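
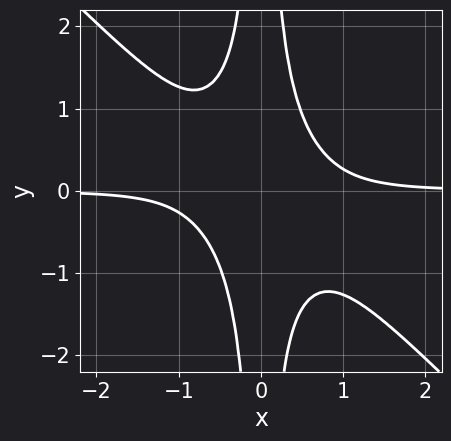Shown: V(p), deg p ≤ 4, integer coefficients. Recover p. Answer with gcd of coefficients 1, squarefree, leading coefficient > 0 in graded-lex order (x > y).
(a) The degree is 4 — no degree-3 curve has this shape.
(b) Observable constraints: the curve avoids every integer y-axis point in the box; no x-intercept at any integer in the box.
(c) Putting this together gives p.

3*x^3*y + 3*x^2*y^2 - 1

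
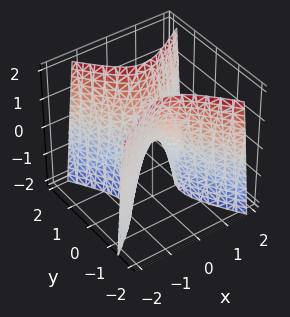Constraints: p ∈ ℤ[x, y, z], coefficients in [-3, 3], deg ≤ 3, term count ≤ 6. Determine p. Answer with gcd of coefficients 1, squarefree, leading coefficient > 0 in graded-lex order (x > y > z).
3*x^2 - 2*x*y - 3*y^2 + z

First, deg p = 2.
Then, against the integer gridlines: one x-axis crossing is at x = 0; it meets the y-axis at y = 0 (among the integer gridlines).
Finally, the integer polynomial consistent with all of this is the stated p.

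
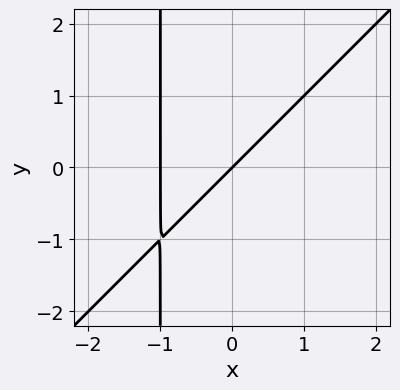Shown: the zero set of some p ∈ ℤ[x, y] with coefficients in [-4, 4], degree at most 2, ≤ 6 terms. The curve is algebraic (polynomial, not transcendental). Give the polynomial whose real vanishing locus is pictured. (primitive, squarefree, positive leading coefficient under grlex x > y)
x^2 - x*y + x - y

First, deg p = 2.
Then, checking where it meets the axes: the x-axis gridline crossings are at x ∈ {-1, 0}; it crosses the y-axis at the gridline y = 0.
Finally, solving for integer coefficients yields p as stated.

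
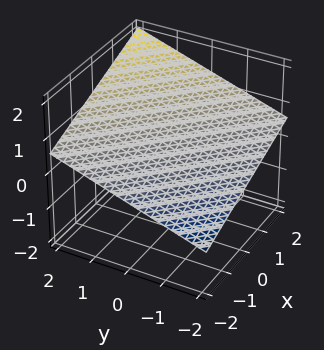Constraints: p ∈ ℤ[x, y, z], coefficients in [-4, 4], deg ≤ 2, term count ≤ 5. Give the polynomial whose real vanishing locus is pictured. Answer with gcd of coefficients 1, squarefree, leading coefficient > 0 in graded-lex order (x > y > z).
1. deg p = 1. Every cross-section is a straight line — this is a plane.
2. From the visible intercepts: it meets the x-axis at x = -2 (among the integer gridlines); one y-axis crossing is at y = -2.
3. Assembling these constraints gives the stated polynomial.

x + y - 3*z + 2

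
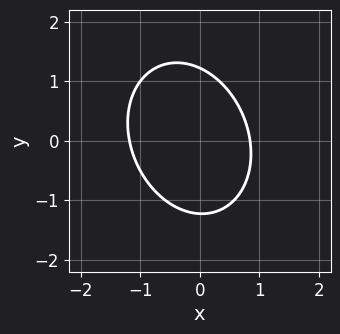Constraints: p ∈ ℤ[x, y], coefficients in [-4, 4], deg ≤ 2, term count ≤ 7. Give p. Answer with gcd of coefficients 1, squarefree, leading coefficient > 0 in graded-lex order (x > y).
3*x^2 + x*y + 2*y^2 + x - 3

deg p = 2. The shape is more complex than any degree-1 curve.
Putting this together gives p.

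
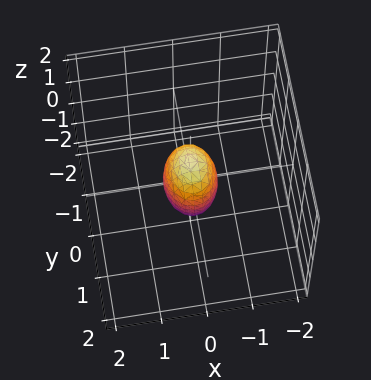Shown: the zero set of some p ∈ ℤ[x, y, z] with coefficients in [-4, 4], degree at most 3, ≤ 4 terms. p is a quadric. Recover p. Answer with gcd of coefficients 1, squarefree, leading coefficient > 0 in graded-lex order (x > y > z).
3*x^2 + 2*y^2 + z^2 - 1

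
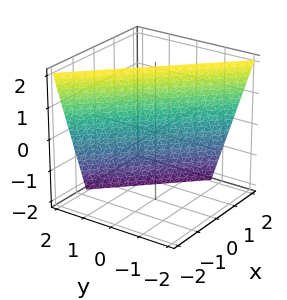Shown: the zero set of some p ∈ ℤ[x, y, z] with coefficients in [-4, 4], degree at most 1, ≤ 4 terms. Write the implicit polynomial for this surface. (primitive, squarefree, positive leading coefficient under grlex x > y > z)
3*x + 3*y + z - 2

First, degree: the surface is flat (a plane), so deg p = 1.
Next, from the visible intercepts: it crosses the z-axis at the gridline z = 2.
Finally, together with the visible shape, these determine p as stated.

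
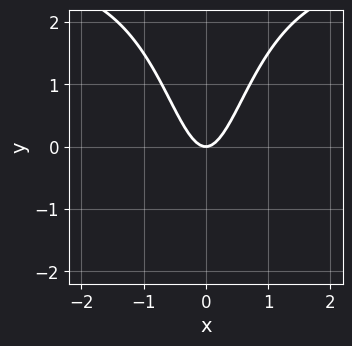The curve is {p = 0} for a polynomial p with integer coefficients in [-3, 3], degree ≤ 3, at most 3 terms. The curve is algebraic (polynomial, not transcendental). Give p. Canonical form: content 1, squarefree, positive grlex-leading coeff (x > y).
x^2*y - 3*x^2 + y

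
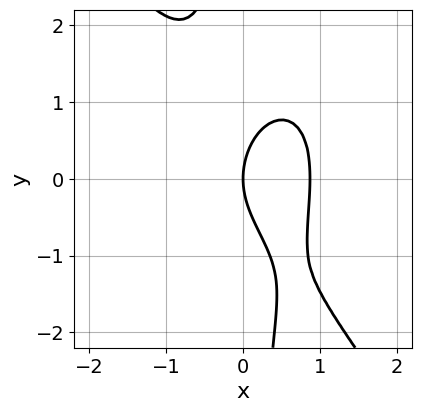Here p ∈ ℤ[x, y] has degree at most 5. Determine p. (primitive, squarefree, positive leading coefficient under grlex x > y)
3*x^4 + x*y^3 + y^2 - 2*x

First, degree: no degree-3 curve has this shape, so deg p = 4.
Next, checking where it meets the axes: it crosses the x-axis at the gridline x = 0; one y-axis crossing is at y = 0.
Finally, fitting integer coefficients to these (and the overall shape) gives p.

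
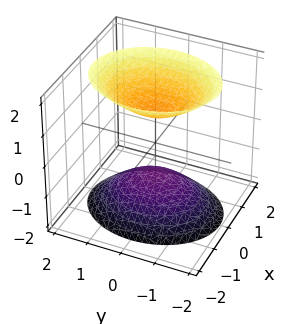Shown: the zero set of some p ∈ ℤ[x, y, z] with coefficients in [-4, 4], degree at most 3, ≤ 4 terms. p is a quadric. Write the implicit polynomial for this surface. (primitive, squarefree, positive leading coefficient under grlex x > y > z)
First, I count 2 distinct pieces. They look like related sheets of one shape, so recover p as a whole.
Then, deg p = 2. Two separate bowl-shaped sheets opening away from each other; a quadric.
Next, symmetries: mirror symmetry x ↦ −x ⇒ only even powers of x; mirror symmetry y ↦ −y ⇒ only even powers of y; the z ↦ −z reflection is a symmetry, so z appears only in even powers.
Then, checking where it meets the axes: the surface avoids every integer y-axis point in the box; the z-axis gridline crossings are at z ∈ {-1, 1}; it misses every integer gridline on the x-axis.
Finally, these observations pin down the coefficients.

3*x^2 + 2*y^2 - 2*z^2 + 2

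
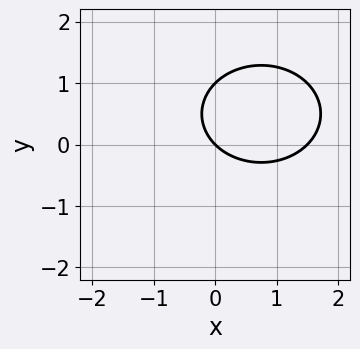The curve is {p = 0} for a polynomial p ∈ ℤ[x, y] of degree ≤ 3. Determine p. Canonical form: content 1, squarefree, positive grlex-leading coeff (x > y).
2*x^2 + 3*y^2 - 3*x - 3*y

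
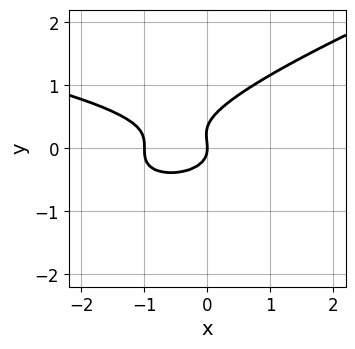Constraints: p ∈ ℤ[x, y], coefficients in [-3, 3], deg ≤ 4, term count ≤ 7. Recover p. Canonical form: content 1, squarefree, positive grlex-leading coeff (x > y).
First, deg p = 3. The shape is more complex than any degree-2 curve.
Next, checking where it meets the axes: among the integer gridlines, it crosses the x-axis at x ∈ {-1, 0}; one y-axis crossing is at y = 0.
Finally, putting this together gives p.

x*y^2 - 3*y^3 + x^2 + y^2 + x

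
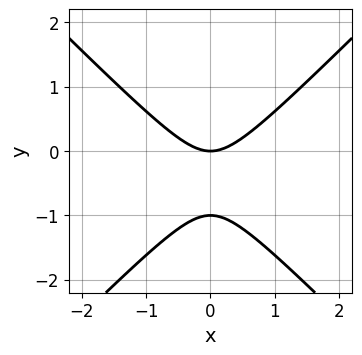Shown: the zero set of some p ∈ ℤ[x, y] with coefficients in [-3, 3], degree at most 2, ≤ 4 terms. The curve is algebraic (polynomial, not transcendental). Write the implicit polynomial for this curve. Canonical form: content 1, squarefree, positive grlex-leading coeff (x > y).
x^2 - y^2 - y

1. The degree is 2 — the shape is more complex than any degree-1 curve.
2. Symmetries: mirror symmetry x ↦ −x ⇒ only even powers of x.
3. From the axis intercepts and sections: the y-axis gridline crossings are at y ∈ {-1, 0}; one x-axis crossing is at x = 0.
4. Putting this together gives p.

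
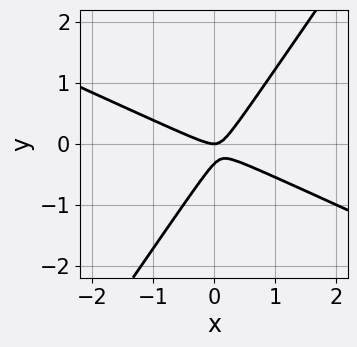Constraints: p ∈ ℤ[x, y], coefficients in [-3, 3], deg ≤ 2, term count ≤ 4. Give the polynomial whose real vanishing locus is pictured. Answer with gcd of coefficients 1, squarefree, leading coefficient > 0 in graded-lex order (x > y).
2*x^2 + 3*x*y - 3*y^2 - y

(a) deg p = 2. The shape is more complex than any degree-1 curve.
(b) Reading off the gridlines: one x-axis crossing is at x = 0; it crosses the y-axis at the gridline y = 0.
(c) Solving for integer coefficients yields p as stated.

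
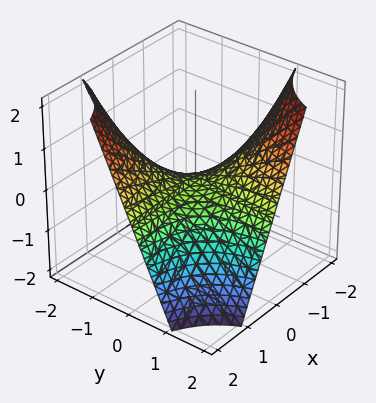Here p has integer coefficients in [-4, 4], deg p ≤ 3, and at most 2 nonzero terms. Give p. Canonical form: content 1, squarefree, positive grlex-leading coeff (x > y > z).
x*y + z

1. The degree is 2 — a hyperbolic paraboloid; a quadric.
2. Against the integer gridlines: every point of the x-axis in the box is on the surface; it crosses the z-axis at the gridline z = 0.
3. These observations pin down the coefficients.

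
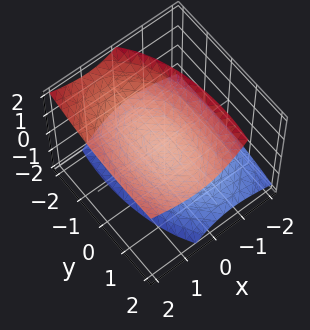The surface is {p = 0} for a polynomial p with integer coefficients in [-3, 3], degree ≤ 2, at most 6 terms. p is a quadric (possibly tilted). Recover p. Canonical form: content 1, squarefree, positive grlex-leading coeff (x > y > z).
The picture has 2 separate pieces. They look like related sheets of one shape, so recover p as a whole.
Degree: the shape is more complex than any degree-1 surface, so deg p = 2.
From the axis intercepts and sections: the surface avoids every integer x-axis point in the box; the surface avoids every integer y-axis point in the box.
Fitting integer coefficients to these (and the overall shape) gives p.

3*x^2 - 3*x*z + y^2 - y*z - 3*z^2 + 2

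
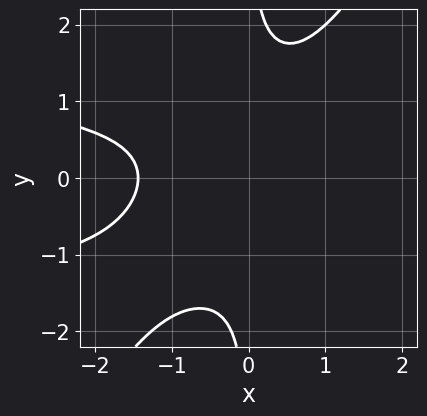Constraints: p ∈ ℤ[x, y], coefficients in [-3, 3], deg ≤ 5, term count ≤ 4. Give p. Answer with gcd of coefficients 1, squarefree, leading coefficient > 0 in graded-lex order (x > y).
3*x^2*y^2 - 2*x*y^3 + x^3 + 3

First, deg p = 4.
Next, reading off the gridlines: it misses every integer gridline on the y-axis.
Finally, matching integer coefficients to the picture gives p.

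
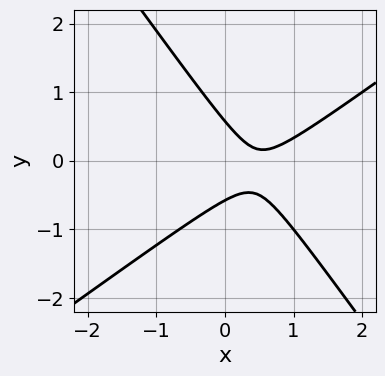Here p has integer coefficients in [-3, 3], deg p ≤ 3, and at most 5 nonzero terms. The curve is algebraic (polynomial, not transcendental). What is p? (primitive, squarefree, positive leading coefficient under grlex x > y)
(a) Degree: no degree-1 curve has this shape, so deg p = 2.
(b) Checking where it meets the axes: the curve avoids every integer x-axis point in the box.
(c) Together with the visible shape, these determine p as stated.

3*x^2 - 2*x*y - 3*y^2 - 3*x + 1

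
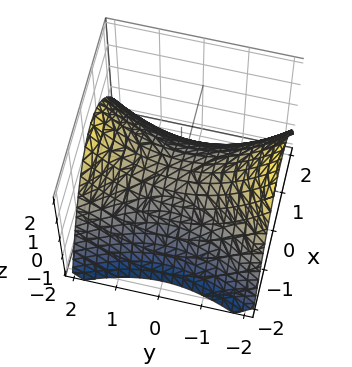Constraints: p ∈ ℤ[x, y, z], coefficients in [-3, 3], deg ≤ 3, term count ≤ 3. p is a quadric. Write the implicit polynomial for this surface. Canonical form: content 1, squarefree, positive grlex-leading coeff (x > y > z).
1. Degree: a hyperbolic paraboloid; a quadric, so deg p = 2.
2. Symmetries: mirror symmetry x ↦ −x ⇒ only even powers of x; the y ↦ −y reflection is a symmetry, so y appears only in even powers.
3. Observable constraints: it meets the x-axis at x = 0 (among the integer gridlines); one z-axis crossing is at z = 0.
4. Together with the visible shape, these determine p as stated.

2*x^2 - y^2 + 3*z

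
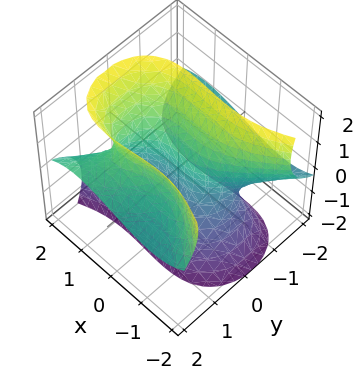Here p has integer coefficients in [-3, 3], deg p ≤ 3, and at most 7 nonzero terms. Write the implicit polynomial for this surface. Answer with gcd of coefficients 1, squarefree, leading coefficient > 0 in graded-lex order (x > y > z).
x^3 - x*y^2 + 3*y^2*z - z^3 - 2*y

deg p = 3.
Reading off the gridlines: it crosses the y-axis at the gridline y = 0; it crosses the x-axis at the gridline x = 0.
Fitting integer coefficients to these (and the overall shape) gives p.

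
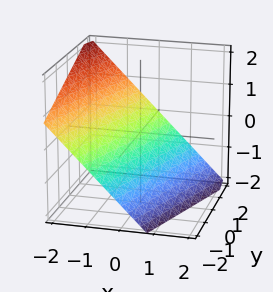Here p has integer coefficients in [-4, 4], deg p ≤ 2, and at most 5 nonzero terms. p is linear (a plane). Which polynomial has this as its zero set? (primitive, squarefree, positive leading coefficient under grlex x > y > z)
3*x - y + 3*z + 2

First, degree: every cross-section is a straight line — this is a plane, so deg p = 1.
Then, checking where it meets the axes: it meets the y-axis at y = 2 (among the integer gridlines).
Finally, assembling these constraints gives the stated polynomial.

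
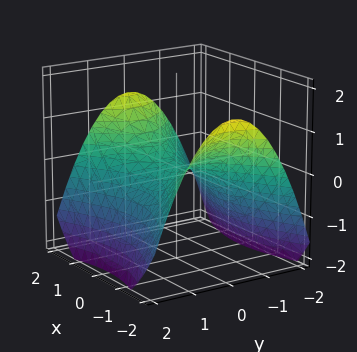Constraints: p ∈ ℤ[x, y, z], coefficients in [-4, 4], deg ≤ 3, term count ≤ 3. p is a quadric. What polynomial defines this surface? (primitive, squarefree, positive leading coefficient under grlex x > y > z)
x^2 - 2*y^2 - 3*z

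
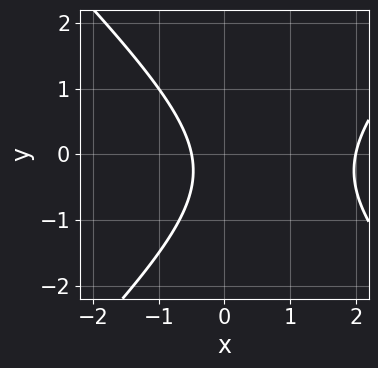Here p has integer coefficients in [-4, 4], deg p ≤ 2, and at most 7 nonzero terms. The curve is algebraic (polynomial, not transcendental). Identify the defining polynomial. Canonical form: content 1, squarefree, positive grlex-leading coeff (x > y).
(a) Degree: no degree-1 curve has this shape, so deg p = 2.
(b) Reading off the gridlines: no y-intercept at any integer in the box; it meets the x-axis at x = 2 (among the integer gridlines).
(c) These observations pin down the coefficients.

2*x^2 - 2*y^2 - 3*x - y - 2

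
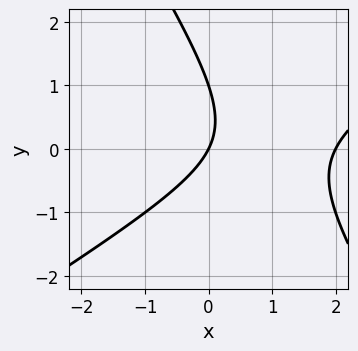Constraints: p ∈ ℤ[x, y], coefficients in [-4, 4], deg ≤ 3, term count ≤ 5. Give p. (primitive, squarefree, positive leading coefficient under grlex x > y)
x^2 - x*y - y^2 - 2*x + y

First, deg p = 2.
Next, from the visible intercepts: the y-axis gridline crossings are at y ∈ {0, 1}; among the integer gridlines, it crosses the x-axis at x ∈ {0, 2}.
Finally, the integer polynomial consistent with all of this is the stated p.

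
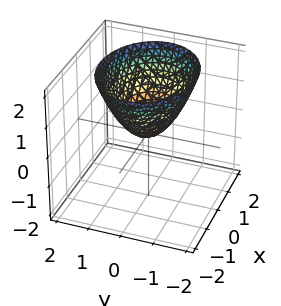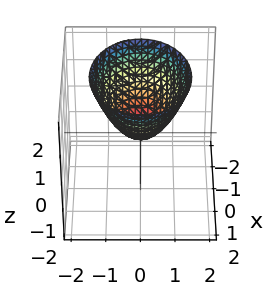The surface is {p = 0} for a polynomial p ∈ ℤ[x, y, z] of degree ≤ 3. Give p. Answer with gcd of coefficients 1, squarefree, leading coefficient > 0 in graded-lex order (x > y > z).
2*x^2 + 3*y^2 - 3*z

First, degree: a single bowl opening along one axis; a quadric, so deg p = 2.
Next, symmetries: it's symmetric under y → −y, forcing even powers of y; it's symmetric under x → −x, forcing even powers of x.
Then, from the visible intercepts: it meets the x-axis at x = 0 (among the integer gridlines); it crosses the y-axis at the gridline y = 0; one z-axis crossing is at z = 0.
Finally, together with the visible shape, these determine p as stated.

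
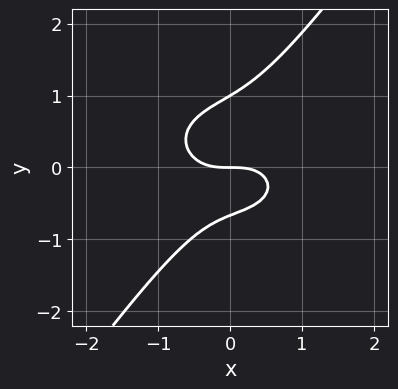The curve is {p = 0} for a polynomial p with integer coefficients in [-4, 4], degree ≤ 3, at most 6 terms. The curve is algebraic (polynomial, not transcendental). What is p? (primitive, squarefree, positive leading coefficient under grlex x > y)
deg p = 3. No degree-2 curve has this shape.
From the axis intercepts and sections: the y-axis gridline crossings are at y ∈ {0, 1}; one x-axis crossing is at x = 0.
Solving for integer coefficients yields p as stated.

2*x^3 + 3*x*y^2 - 3*y^3 + y^2 + 2*y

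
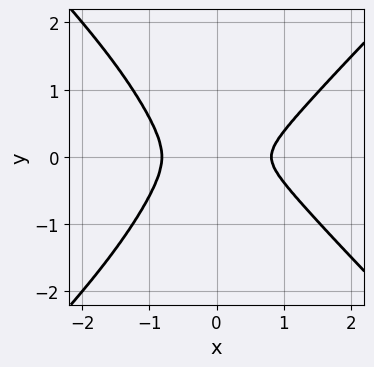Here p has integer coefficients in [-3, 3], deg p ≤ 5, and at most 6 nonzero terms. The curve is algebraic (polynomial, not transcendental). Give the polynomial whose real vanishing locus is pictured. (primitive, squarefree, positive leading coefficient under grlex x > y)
(a) The degree is 4 — a generic line meets the curve in up to 4 points.
(b) Symmetries: it's symmetric under y → −y, forcing even powers of y.
(c) The integer polynomial consistent with all of this is the stated p.

3*x^4 - 3*x^2*y^2 - 2*x*y^2 - 2*x^2 - 2*y^2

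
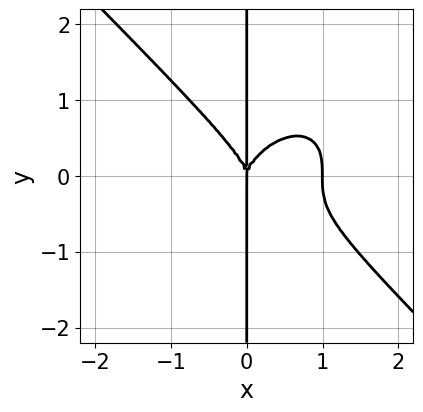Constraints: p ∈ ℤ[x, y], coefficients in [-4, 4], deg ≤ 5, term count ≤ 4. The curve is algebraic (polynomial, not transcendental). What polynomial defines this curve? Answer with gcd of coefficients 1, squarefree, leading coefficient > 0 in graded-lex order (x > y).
First, deg p = 4. No degree-3 curve has this shape.
Then, observable constraints: every point of the y-axis in the box is on the curve; among the integer gridlines, it crosses the x-axis at x ∈ {0, 1}.
Finally, assembling these constraints gives the stated polynomial.

x^4 + x*y^3 - x^3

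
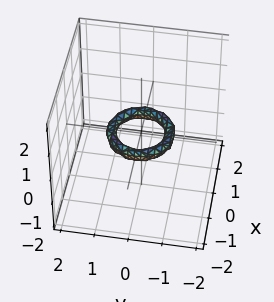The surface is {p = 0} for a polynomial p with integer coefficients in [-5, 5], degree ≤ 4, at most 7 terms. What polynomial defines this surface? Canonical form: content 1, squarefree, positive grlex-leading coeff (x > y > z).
2*x^4 + 4*x^2*y^2 + 2*y^4 - 3*x^2 - 3*y^2 + 3*z^2 + 1

First, deg p = 4. No degree-3 surface has this shape.
Next, symmetries: the surface is invariant under rotation about z: p = q(x² + y², z).
Then, from the axis intercepts and sections: among the integer gridlines, it crosses the y-axis at y ∈ {-1, 1}; it misses every integer gridline on the z-axis.
Finally, fitting integer coefficients to these (and the overall shape) gives p. Check: (-1, 0, 0) on the x-axis lies on the surface, and p(-1, 0, 0) = 0. ✓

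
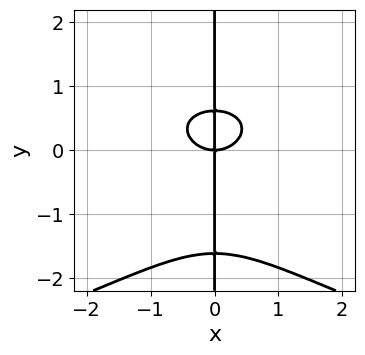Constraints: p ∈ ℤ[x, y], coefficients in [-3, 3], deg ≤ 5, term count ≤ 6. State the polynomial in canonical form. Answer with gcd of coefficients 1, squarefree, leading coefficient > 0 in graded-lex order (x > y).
x*y^3 + x^3 + x*y^2 - x*y

First, the degree is 4 — a generic line meets the curve in up to 4 points.
Next, observable constraints: it crosses the x-axis at the gridline x = 0; the visible y-axis segment lies entirely on the curve.
Finally, matching integer coefficients to the picture gives p.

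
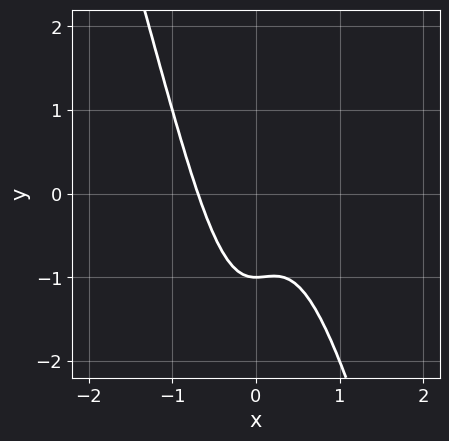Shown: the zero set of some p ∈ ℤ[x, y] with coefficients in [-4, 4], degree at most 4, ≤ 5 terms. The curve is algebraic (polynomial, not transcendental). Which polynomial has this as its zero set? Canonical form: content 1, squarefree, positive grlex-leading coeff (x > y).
3*x^3 + x^2*y + y + 1

First, degree: a generic line meets the curve in up to 3 points, so deg p = 3.
Then, from the visible intercepts: it crosses the y-axis at the gridline y = -1.
Finally, solving for integer coefficients yields p as stated.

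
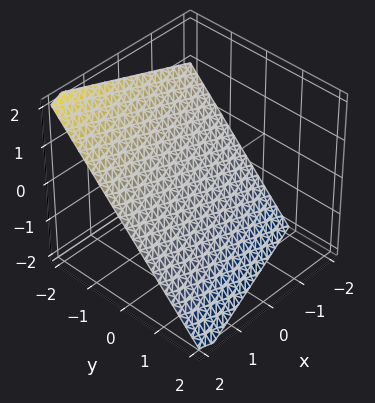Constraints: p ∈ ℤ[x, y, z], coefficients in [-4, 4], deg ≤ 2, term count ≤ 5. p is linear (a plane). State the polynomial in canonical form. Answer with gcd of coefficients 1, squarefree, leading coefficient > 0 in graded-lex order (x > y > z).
x - 3*y - 3*z - 2

The degree is 1 — every cross-section is a straight line — this is a plane.
Against the integer gridlines: one x-axis crossing is at x = 2.
Putting this together gives p.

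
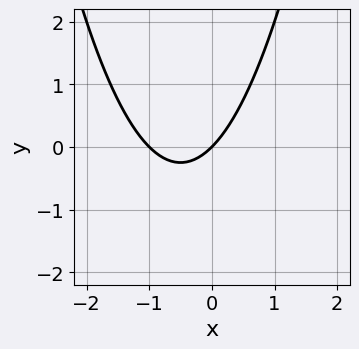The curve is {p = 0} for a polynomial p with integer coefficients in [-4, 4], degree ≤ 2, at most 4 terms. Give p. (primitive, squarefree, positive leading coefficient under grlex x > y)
First, degree: no degree-1 curve has this shape, so deg p = 2.
Then, against the integer gridlines: the x-axis gridline crossings are at x ∈ {-1, 0}; it crosses the y-axis at the gridline y = 0.
Finally, these observations pin down the coefficients.

x^2 + x - y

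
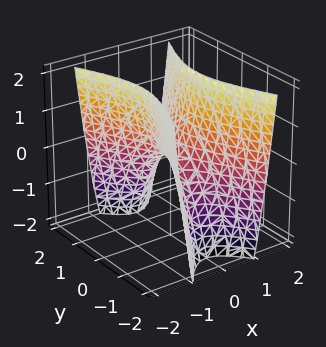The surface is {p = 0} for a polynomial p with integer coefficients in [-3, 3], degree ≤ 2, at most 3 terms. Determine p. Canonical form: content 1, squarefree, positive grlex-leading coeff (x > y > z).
The degree is 2 — a saddle surface; a quadric.
Symmetries: mirror symmetry y ↦ −y ⇒ only even powers of y; the x ↦ −x reflection is a symmetry, so x appears only in even powers.
Checking where it meets the axes: it meets the y-axis at y = 0 (among the integer gridlines); it crosses the x-axis at the gridline x = 0.
Matching integer coefficients to the picture gives p.

3*x^2 - y^2 - z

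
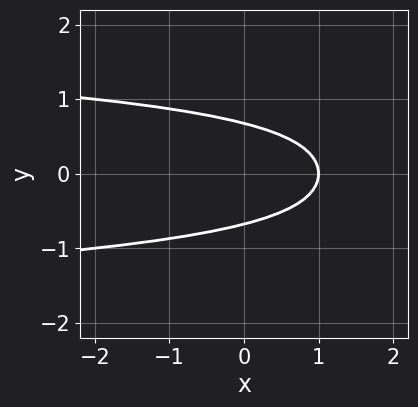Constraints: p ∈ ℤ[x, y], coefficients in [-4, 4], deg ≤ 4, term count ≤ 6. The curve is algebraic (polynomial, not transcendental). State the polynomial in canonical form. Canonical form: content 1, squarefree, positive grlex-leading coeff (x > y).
3*y^4 + 3*y^2 + 2*x - 2

1. The degree is 4 — the shape is more complex than any degree-3 curve.
2. Symmetries: mirror symmetry y ↦ −y ⇒ only even powers of y.
3. From the visible intercepts: it meets the x-axis at x = 1 (among the integer gridlines).
4. The integer polynomial consistent with all of this is the stated p.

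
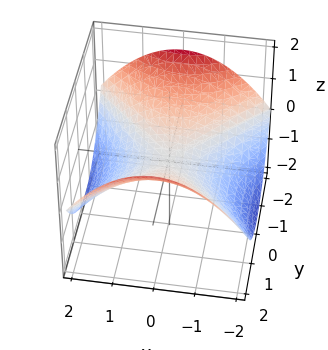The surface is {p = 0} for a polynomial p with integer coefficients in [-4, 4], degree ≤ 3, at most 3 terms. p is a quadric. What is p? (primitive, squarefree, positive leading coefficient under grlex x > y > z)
x^2 - y^2 + 3*z

(a) deg p = 2.
(b) Symmetries: it's symmetric under x → −x, forcing even powers of x; it's symmetric under y → −y, forcing even powers of y.
(c) Reading off the gridlines: it crosses the y-axis at the gridline y = 0; it crosses the z-axis at the gridline z = 0; one x-axis crossing is at x = 0.
(d) Together with the visible shape, these determine p as stated.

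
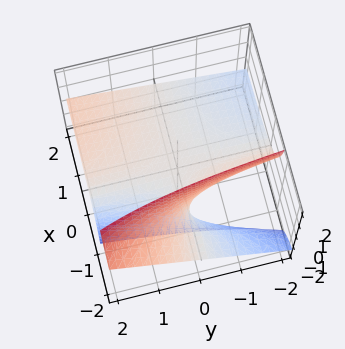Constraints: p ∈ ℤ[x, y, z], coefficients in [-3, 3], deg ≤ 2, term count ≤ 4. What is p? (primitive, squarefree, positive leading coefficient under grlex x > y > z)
x*y - 3*x*z - 3*z

First, degree: a generic line meets the surface in up to 2 points, so deg p = 2.
Next, from the visible intercepts: every point of the y-axis in the box is on the surface; every point of the x-axis in the box is on the surface.
Finally, the integer polynomial consistent with all of this is the stated p.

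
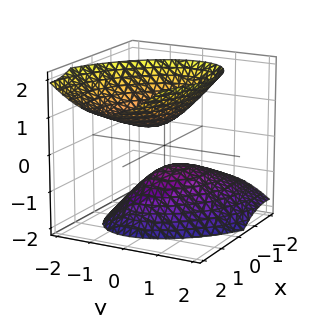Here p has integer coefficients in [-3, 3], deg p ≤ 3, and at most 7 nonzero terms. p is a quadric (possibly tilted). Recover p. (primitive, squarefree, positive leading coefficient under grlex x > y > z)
First, there are 2 components. They look like related sheets of one shape, so recover p as a whole.
Then, degree: no degree-1 surface has this shape, so deg p = 2.
Then, observable constraints: no y-intercept at any integer in the box; the surface avoids every integer x-axis point in the box.
Finally, the integer polynomial consistent with all of this is the stated p.

2*x^2 + 2*x*y - 2*x*z + 3*y^2 - 2*z^2 + 1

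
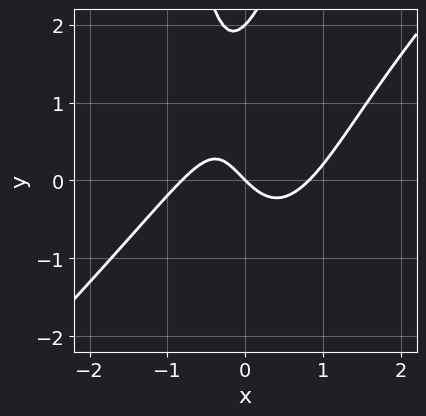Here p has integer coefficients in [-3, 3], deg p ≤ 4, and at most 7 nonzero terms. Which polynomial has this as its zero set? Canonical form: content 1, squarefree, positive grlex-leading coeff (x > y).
First, deg p = 3. No degree-2 curve has this shape.
Then, against the integer gridlines: it crosses the x-axis at the gridline x = 0; the y-axis gridline crossings are at y ∈ {0, 2}.
Finally, together with the visible shape, these determine p as stated.

3*x^3 - 3*x^2*y + y^2 - 2*x - 2*y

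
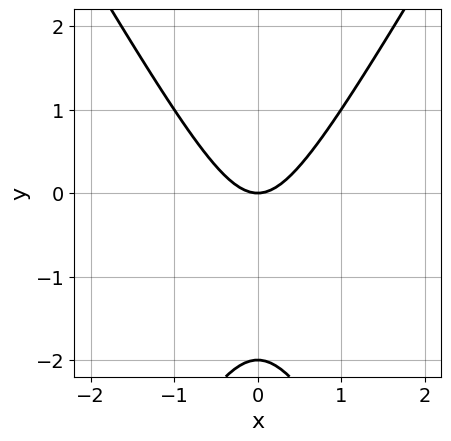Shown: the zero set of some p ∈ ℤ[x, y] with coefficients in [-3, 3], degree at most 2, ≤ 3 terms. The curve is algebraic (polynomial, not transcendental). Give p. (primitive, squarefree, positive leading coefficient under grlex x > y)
3*x^2 - y^2 - 2*y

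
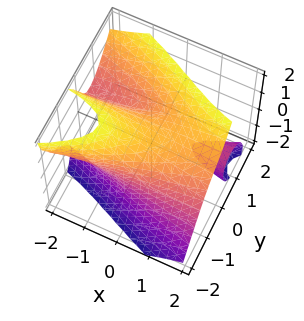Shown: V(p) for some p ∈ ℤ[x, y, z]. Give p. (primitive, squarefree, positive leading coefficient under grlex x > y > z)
First, there are 2 components. They look like related sheets of one shape, so recover p as a whole.
Next, degree: no degree-2 surface has this shape, so deg p = 3.
Next, observable constraints: the surface avoids every integer x-axis point in the box.
Finally, these observations pin down the coefficients.

3*x*y*z + 3*y^3 - z^3 - 3*y + 2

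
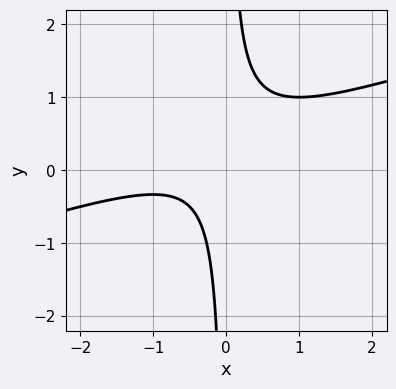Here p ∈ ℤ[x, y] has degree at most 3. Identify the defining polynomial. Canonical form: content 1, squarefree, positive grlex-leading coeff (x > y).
x^2 - 3*x*y + x + 1

1. deg p = 2. A generic line meets the curve in up to 2 points.
2. Reading off the gridlines: no x-intercept at any integer in the box; the curve avoids every integer y-axis point in the box.
3. These observations pin down the coefficients.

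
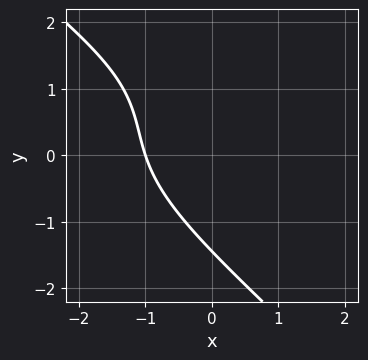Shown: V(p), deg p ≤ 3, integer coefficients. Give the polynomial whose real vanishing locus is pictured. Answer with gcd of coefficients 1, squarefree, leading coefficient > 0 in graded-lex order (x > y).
x*y^2 + y^3 - x*y + 3*x + 3

The degree is 3 — the shape is more complex than any degree-2 curve.
From the axis intercepts and sections: it crosses the x-axis at the gridline x = -1.
These observations pin down the coefficients.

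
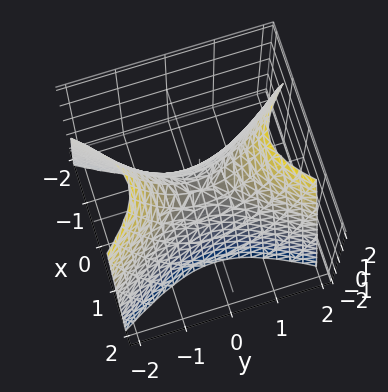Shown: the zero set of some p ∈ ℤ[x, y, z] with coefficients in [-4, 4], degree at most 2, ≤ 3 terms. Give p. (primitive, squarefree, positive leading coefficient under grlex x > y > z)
2*x^2 - y^2 + z

(a) The degree is 2 — a hyperbolic paraboloid; a quadric.
(b) Symmetries: the x ↦ −x reflection is a symmetry, so x appears only in even powers; mirror symmetry y ↦ −y ⇒ only even powers of y.
(c) From the axis intercepts and sections: it crosses the x-axis at the gridline x = 0; it meets the z-axis at z = 0 (among the integer gridlines); it crosses the y-axis at the gridline y = 0.
(d) Solving for integer coefficients yields p as stated.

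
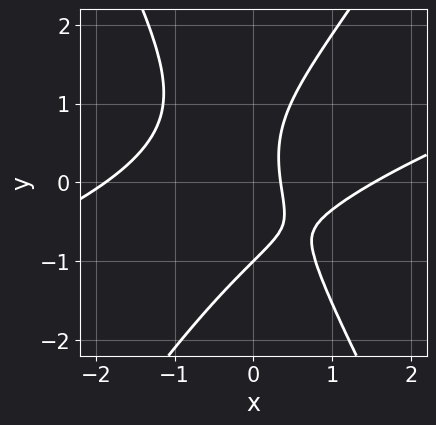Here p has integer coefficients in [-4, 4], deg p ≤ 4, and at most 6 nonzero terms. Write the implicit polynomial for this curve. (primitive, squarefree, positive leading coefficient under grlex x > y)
First, deg p = 3. The shape is more complex than any degree-2 curve.
Then, reading off the gridlines: it meets the y-axis at y = -1 (among the integer gridlines).
Finally, matching integer coefficients to the picture gives p.

x^3 - 3*x^2*y + y^3 - 3*x + 1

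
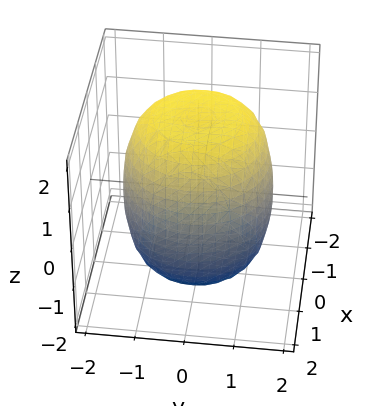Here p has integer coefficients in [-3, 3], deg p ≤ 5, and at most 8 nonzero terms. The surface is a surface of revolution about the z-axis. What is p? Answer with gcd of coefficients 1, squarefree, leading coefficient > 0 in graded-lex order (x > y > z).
(a) deg p = 4. No degree-3 surface has this shape.
(b) By symmetry, every cross-section ⟂ z is a circle, so x, y appear only via x² + y².
(c) Checking where it meets the axes: a circular section at z = 0 has radius between 1 and 2.
(d) The integer polynomial consistent with all of this is the stated p.

x^4 + 2*x^2*y^2 + y^4 - x^2 - y^2 + z^2 - 3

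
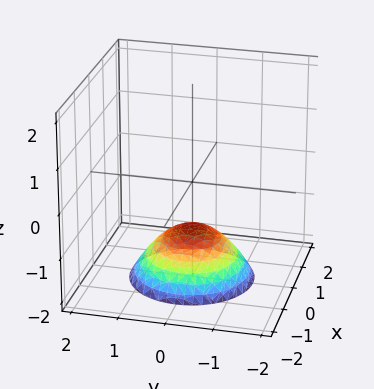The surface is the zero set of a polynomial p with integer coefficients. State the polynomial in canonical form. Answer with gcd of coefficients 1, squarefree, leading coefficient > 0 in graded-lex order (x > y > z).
1. The degree is 2 — no degree-1 surface has this shape.
2. By symmetry, the z-axis is an axis of rotation, so x and y enter only as x² + y².
3. Against the integer gridlines: it misses every integer gridline on the y-axis; a circular section at z = -2 has radius between 1 and 2; it meets the z-axis at z = -1 (among the integer gridlines); the surface avoids every integer x-axis point in the box.
4. Matching integer coefficients to the picture gives p.

2*x^2 + 2*y^2 + 3*z + 3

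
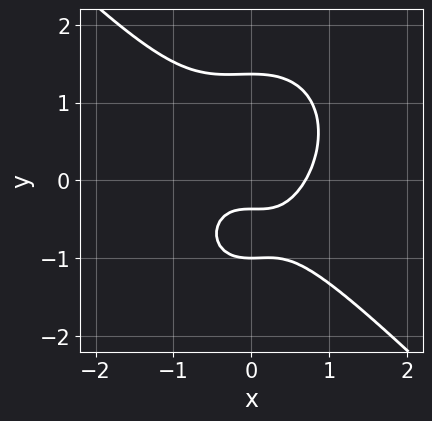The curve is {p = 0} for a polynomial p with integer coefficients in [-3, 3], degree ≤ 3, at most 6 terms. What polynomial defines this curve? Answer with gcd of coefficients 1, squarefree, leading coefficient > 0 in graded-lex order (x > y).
3*x^3 + x^2*y + 2*y^3 - 3*y - 1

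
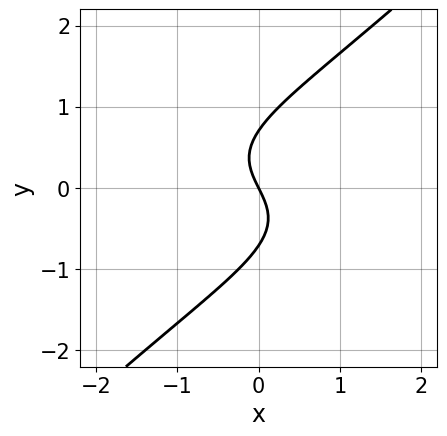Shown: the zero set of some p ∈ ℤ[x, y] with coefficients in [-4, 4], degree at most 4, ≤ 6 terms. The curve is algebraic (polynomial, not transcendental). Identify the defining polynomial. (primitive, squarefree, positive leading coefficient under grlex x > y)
2*x*y^2 - 2*y^3 + 2*x + y

1. The degree is 3 — no degree-2 curve has this shape.
2. From the visible intercepts: it crosses the x-axis at the gridline x = 0; one y-axis crossing is at y = 0.
3. Solving for integer coefficients yields p as stated.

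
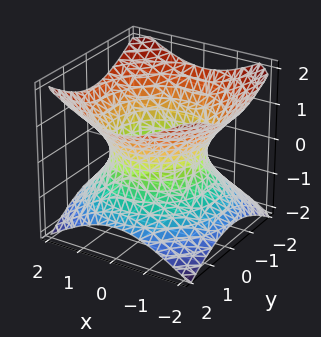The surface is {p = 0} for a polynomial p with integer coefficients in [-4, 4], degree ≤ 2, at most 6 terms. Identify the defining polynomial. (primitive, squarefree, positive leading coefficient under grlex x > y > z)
2*x^2 + 2*y^2 - 3*z^2 - 3

1. Degree: an hourglass — one-sheet hyperboloid; a quadric, so deg p = 2.
2. Symmetries: the z ↦ −z reflection is a symmetry, so z appears only in even powers; the surface is invariant under rotation about z: p = q(x² + y², z).
3. Against the integer gridlines: it misses every integer gridline on the z-axis; a circular section at z = -1 has radius between 1 and 2.
4. Fitting integer coefficients to these (and the overall shape) gives p.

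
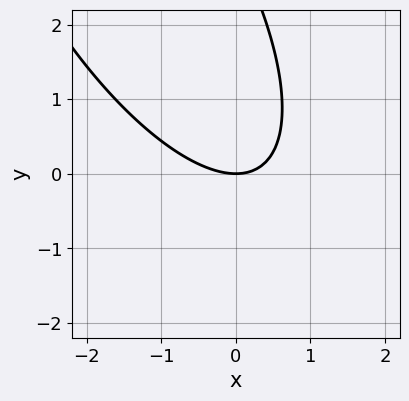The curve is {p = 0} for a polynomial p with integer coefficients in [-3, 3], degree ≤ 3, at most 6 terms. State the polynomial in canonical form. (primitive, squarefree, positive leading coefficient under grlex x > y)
(a) Degree: no degree-1 curve has this shape, so deg p = 2.
(b) From the visible intercepts: it crosses the y-axis at the gridline y = 0; it meets the x-axis at x = 0 (among the integer gridlines).
(c) Solving for integer coefficients yields p as stated.

2*x^2 + 2*x*y + y^2 - 3*y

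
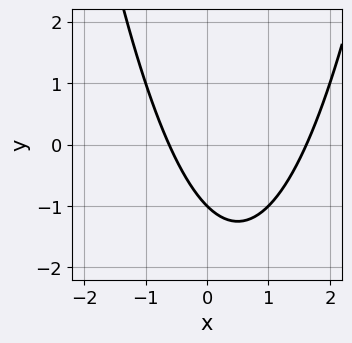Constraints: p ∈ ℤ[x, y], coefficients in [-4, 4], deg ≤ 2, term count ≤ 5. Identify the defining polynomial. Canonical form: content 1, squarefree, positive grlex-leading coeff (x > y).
x^2 - x - y - 1

First, deg p = 2. The shape is more complex than any degree-1 curve.
Then, against the integer gridlines: one y-axis crossing is at y = -1.
Finally, solving for integer coefficients yields p as stated.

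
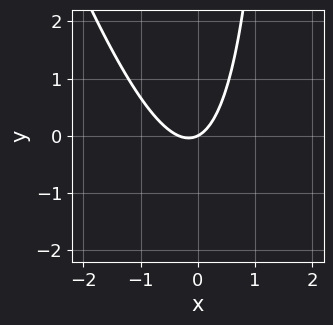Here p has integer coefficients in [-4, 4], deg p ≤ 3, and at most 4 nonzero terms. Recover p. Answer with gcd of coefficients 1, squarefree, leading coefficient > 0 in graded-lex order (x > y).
3*x^2 + x*y + x - 2*y

deg p = 2.
Reading off the gridlines: one x-axis crossing is at x = 0; it meets the y-axis at y = 0 (among the integer gridlines).
The integer polynomial consistent with all of this is the stated p.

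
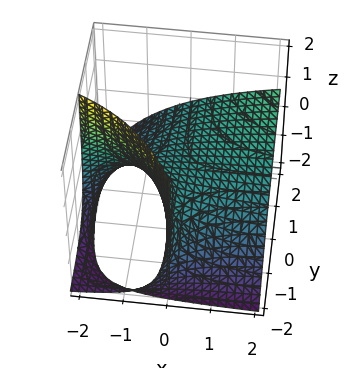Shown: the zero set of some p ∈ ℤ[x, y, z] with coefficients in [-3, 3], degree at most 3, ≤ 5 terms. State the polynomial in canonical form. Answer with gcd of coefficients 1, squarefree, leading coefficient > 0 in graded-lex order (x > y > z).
x*y - x*z - y*z - 2*z

(a) The degree is 2 — no degree-1 surface has this shape.
(b) Observable constraints: it meets the z-axis at z = 0 (among the integer gridlines); every point of the y-axis in the box is on the surface; every point of the x-axis in the box is on the surface.
(c) These observations pin down the coefficients.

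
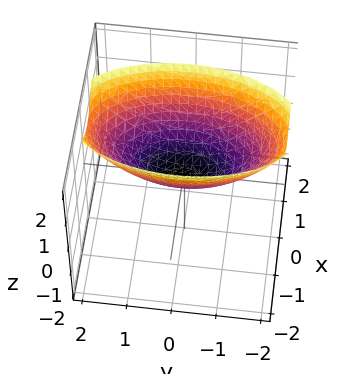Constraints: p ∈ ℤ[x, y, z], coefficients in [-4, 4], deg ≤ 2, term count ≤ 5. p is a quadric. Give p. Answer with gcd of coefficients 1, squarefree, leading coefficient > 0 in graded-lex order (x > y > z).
3*x^2 + y^2 - 3*z

(a) The degree is 2 — a paraboloid; a quadric.
(b) Symmetries: the x ↦ −x reflection is a symmetry, so x appears only in even powers; mirror symmetry y ↦ −y ⇒ only even powers of y.
(c) Observable constraints: it meets the z-axis at z = 0 (among the integer gridlines); it meets the y-axis at y = 0 (among the integer gridlines).
(d) These observations pin down the coefficients.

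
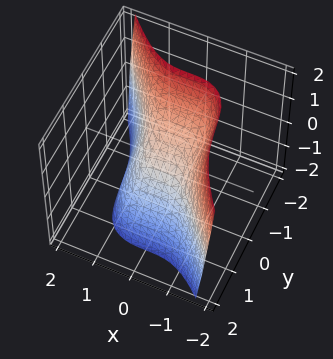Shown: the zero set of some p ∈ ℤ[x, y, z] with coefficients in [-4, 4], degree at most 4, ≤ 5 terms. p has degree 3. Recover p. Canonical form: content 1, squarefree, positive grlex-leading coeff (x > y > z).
3*x^3 + 2*y^3 + 2*y + 3*z - 1

1. The degree is 3 — the shape is more complex than any degree-2 surface.
2. The integer polynomial consistent with all of this is the stated p.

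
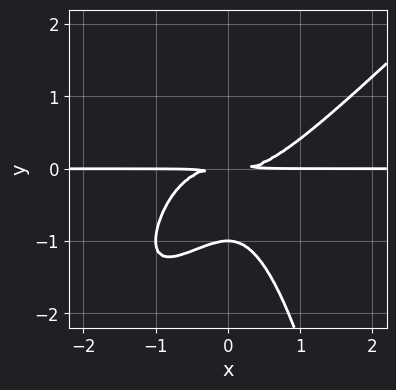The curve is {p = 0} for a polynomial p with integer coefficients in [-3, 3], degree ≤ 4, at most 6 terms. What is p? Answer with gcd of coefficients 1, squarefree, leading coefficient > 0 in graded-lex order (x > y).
x^3*y - x^2*y^2 - y^3 - y^2

(a) Degree: the shape is more complex than any degree-3 curve, so deg p = 4.
(b) Checking where it meets the axes: the visible x-axis segment lies entirely on the curve; it crosses the y-axis at the gridline y = -1.
(c) Putting this together gives p.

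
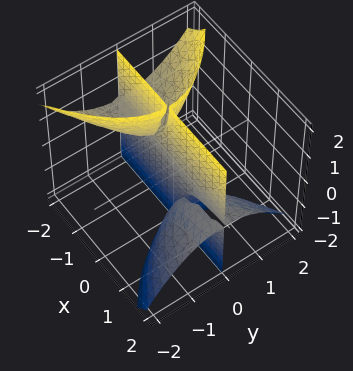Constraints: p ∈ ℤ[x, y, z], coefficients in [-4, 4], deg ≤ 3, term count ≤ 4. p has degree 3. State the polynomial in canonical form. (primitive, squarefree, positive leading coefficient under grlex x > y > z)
3*x*y*z + 2*y^3 + y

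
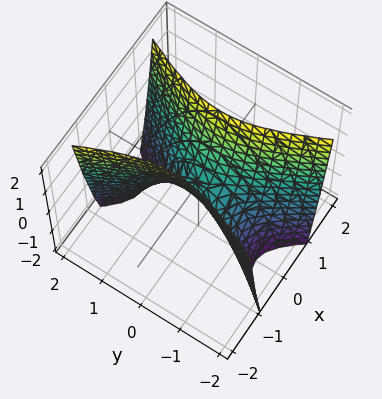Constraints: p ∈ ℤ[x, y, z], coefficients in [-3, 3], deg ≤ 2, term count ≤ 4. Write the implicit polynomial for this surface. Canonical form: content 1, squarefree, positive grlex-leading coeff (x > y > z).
First, degree: a hyperbolic paraboloid; a quadric, so deg p = 2.
Then, symmetries: it's symmetric under y → −y, forcing even powers of y; mirror symmetry x ↦ −x ⇒ only even powers of x.
Next, against the integer gridlines: it meets the x-axis at x = 0 (among the integer gridlines); it meets the y-axis at y = 0 (among the integer gridlines); one z-axis crossing is at z = 0.
Finally, the integer polynomial consistent with all of this is the stated p.

3*x^2 - y^2 - z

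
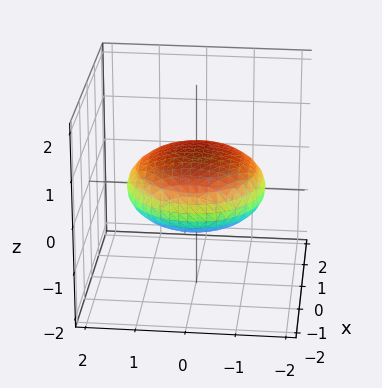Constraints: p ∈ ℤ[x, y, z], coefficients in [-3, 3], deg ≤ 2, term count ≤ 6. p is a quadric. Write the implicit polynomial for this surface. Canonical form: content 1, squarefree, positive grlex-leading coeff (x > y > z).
x^2 + y^2 + 3*z^2 - 2

1. deg p = 2.
2. Symmetries: it's symmetric under z → −z, forcing even powers of z; rotational symmetry about the z-axis ⇒ p depends on x, y only through x² + y².
3. Observable constraints: a circular section at z = 0 has radius between 1 and 2.
4. The integer polynomial consistent with all of this is the stated p.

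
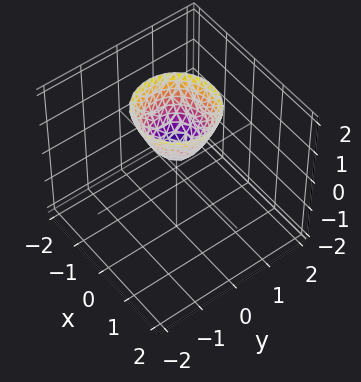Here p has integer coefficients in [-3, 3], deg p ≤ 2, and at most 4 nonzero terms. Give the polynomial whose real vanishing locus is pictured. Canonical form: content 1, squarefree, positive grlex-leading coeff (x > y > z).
1. The degree is 2 — no degree-1 surface has this shape.
2. Symmetry: every cross-section ⟂ z is a circle, so x, y appear only via x² + y².
3. Reading off the gridlines: no y-intercept at any integer in the box; a circular section at z = 2 has radius exactly 1; the surface avoids every integer x-axis point in the box.
4. These observations pin down the coefficients.

3*x^2 + 3*y^2 - 2*z + 1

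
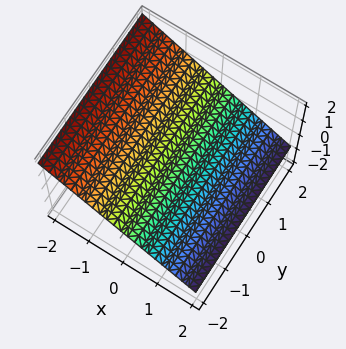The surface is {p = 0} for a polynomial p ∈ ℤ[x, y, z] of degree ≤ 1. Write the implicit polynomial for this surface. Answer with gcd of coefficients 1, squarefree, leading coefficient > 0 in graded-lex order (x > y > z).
Degree: the surface is flat (a plane), so deg p = 1.
Against the integer gridlines: it misses every integer gridline on the y-axis; it crosses the x-axis at the gridline x = 1.
Fitting integer coefficients to these (and the overall shape) gives p.

2*x + 3*z - 2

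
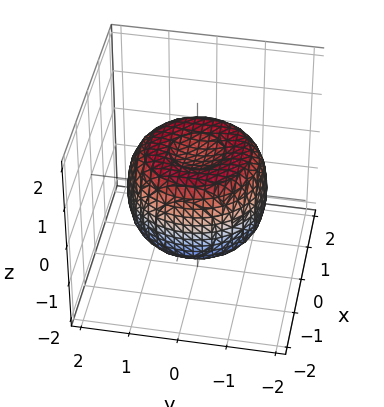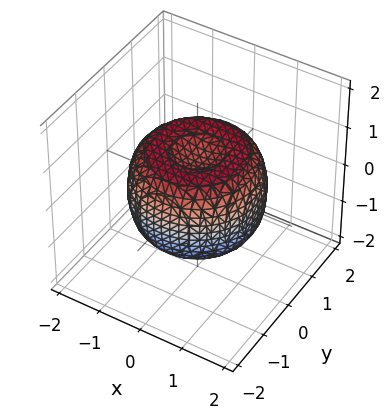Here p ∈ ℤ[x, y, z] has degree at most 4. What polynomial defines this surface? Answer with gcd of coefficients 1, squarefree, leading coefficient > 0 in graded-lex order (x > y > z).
2*x^4 + 4*x^2*y^2 + 2*y^4 - 3*x^2 - 3*y^2 + 3*z^2 - 2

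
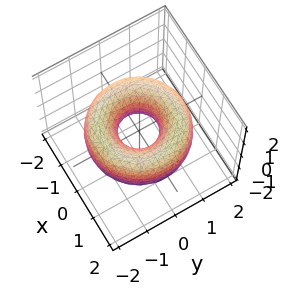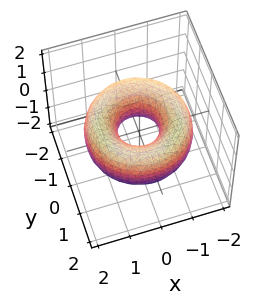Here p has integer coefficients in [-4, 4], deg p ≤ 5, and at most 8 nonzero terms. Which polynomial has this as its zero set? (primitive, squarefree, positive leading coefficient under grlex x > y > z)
x^4 + 2*x^2*y^2 + y^4 - 3*x^2 - 3*y^2 + 2*z^2 + 1

Degree: a generic line meets the surface in up to 4 points, so deg p = 4.
Symmetry: every cross-section ⟂ z is a circle, so x, y appear only via x² + y².
Observable constraints: it misses every integer gridline on the z-axis; a circular section at z = 0 has radius between 0 and 1.
Together with the visible shape, these determine p as stated.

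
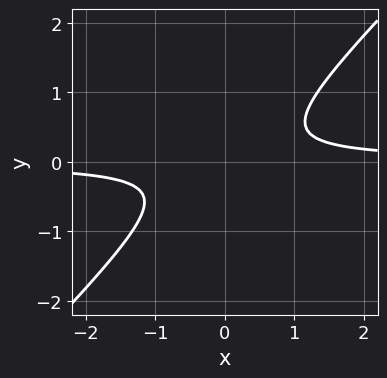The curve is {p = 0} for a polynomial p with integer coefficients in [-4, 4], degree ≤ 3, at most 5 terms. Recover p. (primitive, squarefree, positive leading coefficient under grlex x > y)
3*x*y - 3*y^2 - 1

First, deg p = 2. No degree-1 curve has this shape.
Next, reading off the gridlines: the curve avoids every integer y-axis point in the box; no x-intercept at any integer in the box.
Finally, solving for integer coefficients yields p as stated.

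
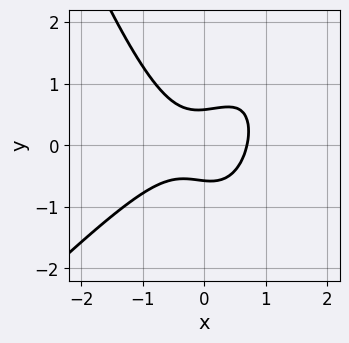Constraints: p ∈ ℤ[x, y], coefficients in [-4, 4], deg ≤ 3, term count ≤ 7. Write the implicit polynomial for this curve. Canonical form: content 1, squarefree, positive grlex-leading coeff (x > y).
3*x^3 - 2*x^2*y - x*y^2 + 3*y^2 - 1

(a) deg p = 3. A generic line meets the curve in up to 3 points.
(b) Matching integer coefficients to the picture gives p.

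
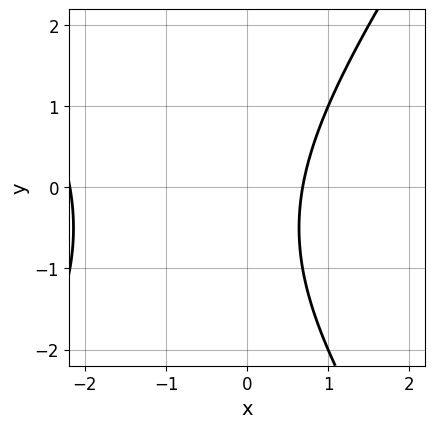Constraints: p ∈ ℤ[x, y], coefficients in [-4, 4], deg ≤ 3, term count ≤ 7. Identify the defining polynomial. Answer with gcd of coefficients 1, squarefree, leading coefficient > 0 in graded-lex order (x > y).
2*x^2 - y^2 + 3*x - y - 3

deg p = 2.
Against the integer gridlines: the curve avoids every integer y-axis point in the box.
Assembling these constraints gives the stated polynomial.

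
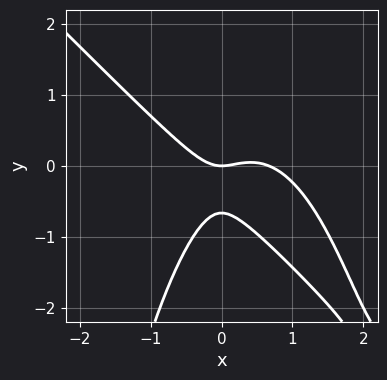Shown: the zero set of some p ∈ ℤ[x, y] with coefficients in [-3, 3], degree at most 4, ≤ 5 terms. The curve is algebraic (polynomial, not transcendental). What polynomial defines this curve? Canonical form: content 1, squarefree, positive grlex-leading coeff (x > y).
3*x^3 + 3*x^2*y - 2*x^2 + 3*y^2 + 2*y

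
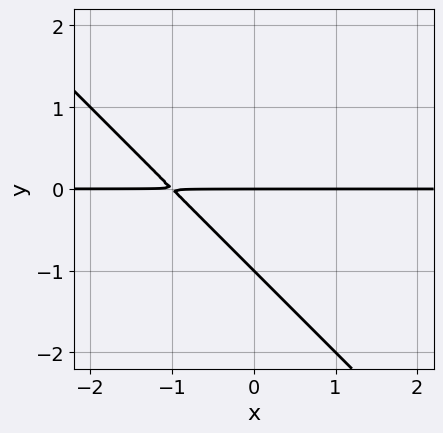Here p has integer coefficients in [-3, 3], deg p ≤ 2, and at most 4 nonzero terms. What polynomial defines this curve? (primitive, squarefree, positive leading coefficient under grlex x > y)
x*y + y^2 + y

1. deg p = 2.
2. From the visible intercepts: the y-axis gridline crossings are at y ∈ {-1, 0}; every point of the x-axis in the box is on the curve.
3. Solving for integer coefficients yields p as stated.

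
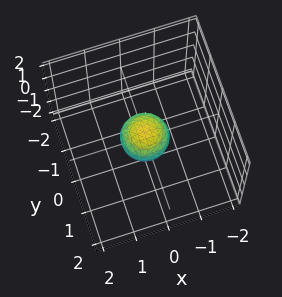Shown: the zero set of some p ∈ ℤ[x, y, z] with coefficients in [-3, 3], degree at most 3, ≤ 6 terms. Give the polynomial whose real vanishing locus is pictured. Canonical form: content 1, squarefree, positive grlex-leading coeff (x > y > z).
First, deg p = 2.
Then, symmetry: the z-axis is an axis of rotation, so x and y enter only as x² + y².
Next, against the integer gridlines: a circular section at z = 0 has radius between 0 and 1.
Finally, together with the visible shape, these determine p as stated.

2*x^2 + 2*y^2 + 3*z^2 - 1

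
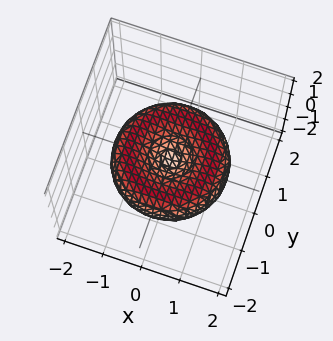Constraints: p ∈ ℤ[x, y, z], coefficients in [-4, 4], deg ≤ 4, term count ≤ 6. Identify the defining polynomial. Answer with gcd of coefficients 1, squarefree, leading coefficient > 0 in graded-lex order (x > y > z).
x^4 + 2*x^2*y^2 + y^4 - 2*x^2 - 2*y^2 + 3*z^2

The degree is 4 — a generic line meets the surface in up to 4 points.
By symmetry, every cross-section ⟂ z is a circle, so x, y appear only via x² + y².
Reading off the gridlines: it crosses the z-axis at the gridline z = 0; it crosses the x-axis at the gridline x = 0; a circular section at z = 0 has radius between 1 and 2.
Assembling these constraints gives the stated polynomial.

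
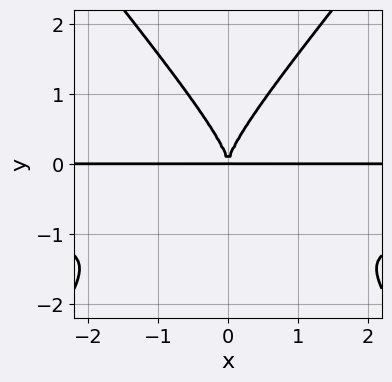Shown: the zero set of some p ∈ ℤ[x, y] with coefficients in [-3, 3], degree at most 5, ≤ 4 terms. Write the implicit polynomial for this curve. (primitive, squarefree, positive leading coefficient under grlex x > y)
3*x^2*y^2 - 2*y^4 + 3*x^2*y

1. The degree is 4 — the shape is more complex than any degree-3 curve.
2. Symmetries: mirror symmetry x ↦ −x ⇒ only even powers of x.
3. Observable constraints: the visible x-axis segment lies entirely on the curve.
4. Putting this together gives p.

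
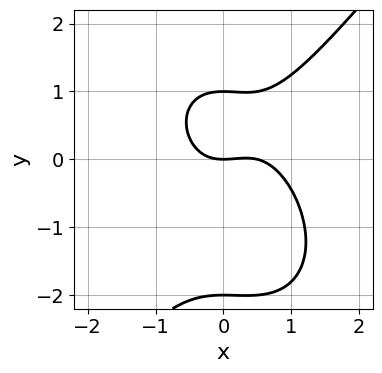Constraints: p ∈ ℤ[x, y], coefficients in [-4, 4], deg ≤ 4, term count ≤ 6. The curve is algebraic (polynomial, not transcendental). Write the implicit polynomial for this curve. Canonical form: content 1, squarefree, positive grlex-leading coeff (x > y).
1. deg p = 3.
2. From the visible intercepts: one x-axis crossing is at x = 0; among the integer gridlines, it crosses the y-axis at y ∈ {-2, 0, 1}.
3. Fitting integer coefficients to these (and the overall shape) gives p.

2*x^3 - y^3 - x^2 - y^2 + 2*y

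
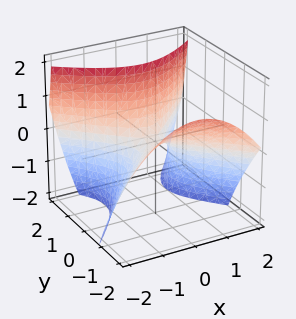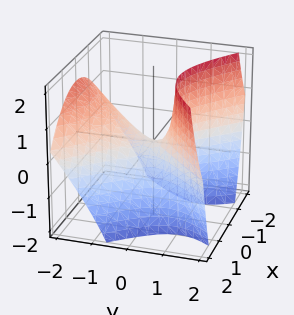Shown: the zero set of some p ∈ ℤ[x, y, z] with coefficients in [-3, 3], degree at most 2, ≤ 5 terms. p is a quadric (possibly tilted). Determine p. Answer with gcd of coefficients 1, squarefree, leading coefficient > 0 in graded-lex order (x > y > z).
(a) The degree is 2 — no degree-1 surface has this shape.
(b) Observable constraints: one y-axis crossing is at y = 0; one x-axis crossing is at x = 0; one z-axis crossing is at z = 0.
(c) Matching integer coefficients to the picture gives p.

x^2 - y^2 - y*z + z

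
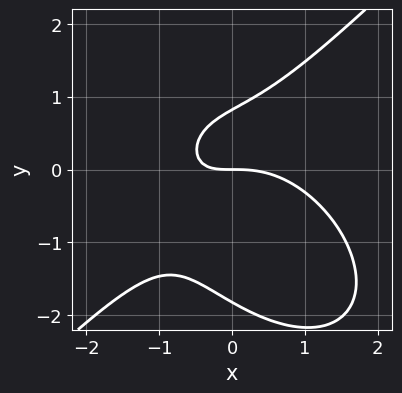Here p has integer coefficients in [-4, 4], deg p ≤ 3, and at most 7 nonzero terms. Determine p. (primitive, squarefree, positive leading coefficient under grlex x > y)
2*x^3 - 2*y^3 + 3*x*y - 2*y^2 + 3*y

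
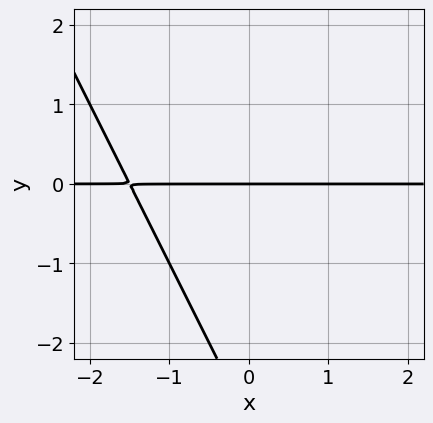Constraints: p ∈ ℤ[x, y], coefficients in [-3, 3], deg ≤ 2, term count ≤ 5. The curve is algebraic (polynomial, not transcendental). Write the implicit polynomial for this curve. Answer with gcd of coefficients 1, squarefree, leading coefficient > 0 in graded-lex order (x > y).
The degree is 2 — a generic line meets the curve in up to 2 points.
From the axis intercepts and sections: it crosses the y-axis at the gridline y = 0; every point of the x-axis in the box is on the curve.
Solving for integer coefficients yields p as stated.

2*x*y + y^2 + 3*y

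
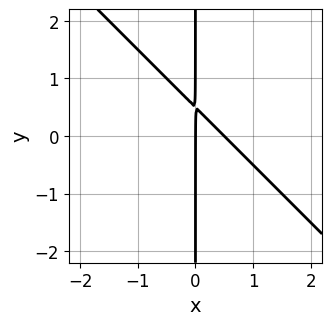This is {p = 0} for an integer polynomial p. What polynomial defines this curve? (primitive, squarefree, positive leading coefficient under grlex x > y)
2*x^2 + 2*x*y - x

1. deg p = 2. A generic line meets the curve in up to 2 points.
2. From the axis intercepts and sections: the visible y-axis segment lies entirely on the curve; it crosses the x-axis at the gridline x = 0.
3. Matching integer coefficients to the picture gives p.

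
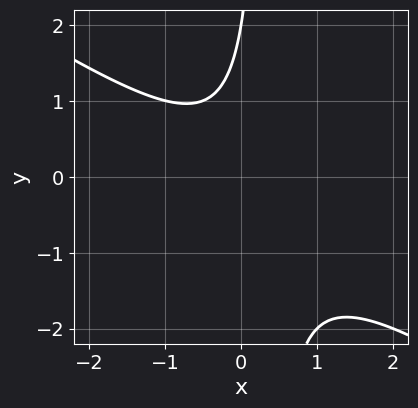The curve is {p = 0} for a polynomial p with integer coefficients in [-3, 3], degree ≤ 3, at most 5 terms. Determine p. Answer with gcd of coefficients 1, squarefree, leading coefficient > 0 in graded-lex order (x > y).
First, deg p = 2.
Next, observable constraints: the curve avoids every integer x-axis point in the box; one y-axis crossing is at y = 2.
Finally, matching integer coefficients to the picture gives p.

2*x^2 + 3*x*y - y + 2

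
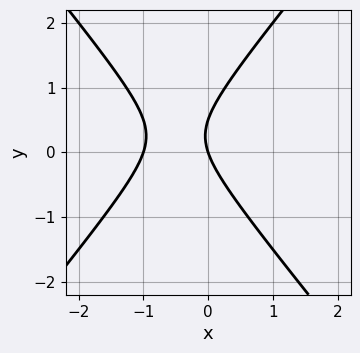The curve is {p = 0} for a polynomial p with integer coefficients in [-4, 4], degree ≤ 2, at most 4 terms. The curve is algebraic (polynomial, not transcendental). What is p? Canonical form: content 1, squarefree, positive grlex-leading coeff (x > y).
3*x^2 - 2*y^2 + 3*x + y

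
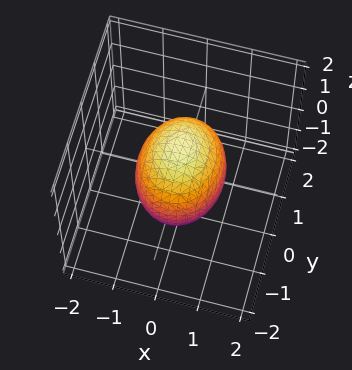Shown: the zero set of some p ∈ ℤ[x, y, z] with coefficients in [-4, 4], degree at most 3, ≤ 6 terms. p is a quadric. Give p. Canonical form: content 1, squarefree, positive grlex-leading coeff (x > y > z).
3*x^2 + 2*y^2 + 2*z^2 - 3

Degree: bounded and convex; a quadric, so deg p = 2.
Symmetries: the y ↦ −y reflection is a symmetry, so y appears only in even powers; it's symmetric under z → −z, forcing even powers of z; the x ↦ −x reflection is a symmetry, so x appears only in even powers.
Reading off the gridlines: the x-axis gridline crossings are at x ∈ {-1, 1}.
Solving for integer coefficients yields p as stated.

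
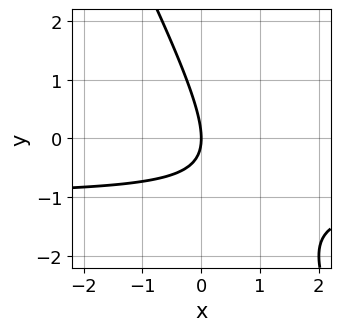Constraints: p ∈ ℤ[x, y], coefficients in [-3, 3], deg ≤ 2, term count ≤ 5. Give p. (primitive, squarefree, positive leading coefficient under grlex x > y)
2*x*y + y^2 + 2*x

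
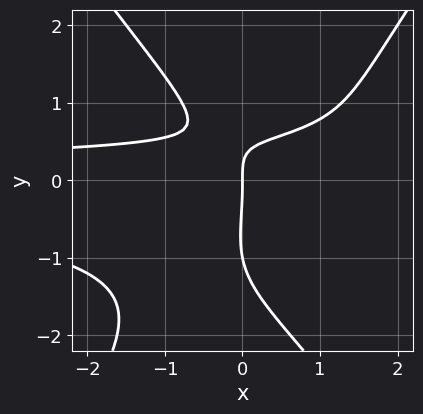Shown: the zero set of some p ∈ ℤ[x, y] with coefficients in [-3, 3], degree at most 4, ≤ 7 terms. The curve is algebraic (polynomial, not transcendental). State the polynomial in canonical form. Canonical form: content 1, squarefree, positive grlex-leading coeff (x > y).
2*x^2*y^2 - y^4 - y^3 - 3*x*y + 2*x

The degree is 4 — a generic line meets the curve in up to 4 points.
Against the integer gridlines: among the integer gridlines, it crosses the y-axis at y ∈ {-1, 0}; it meets the x-axis at x = 0 (among the integer gridlines).
Fitting integer coefficients to these (and the overall shape) gives p.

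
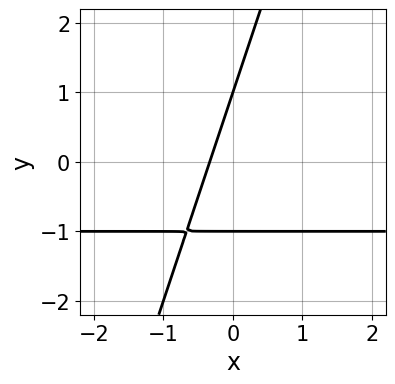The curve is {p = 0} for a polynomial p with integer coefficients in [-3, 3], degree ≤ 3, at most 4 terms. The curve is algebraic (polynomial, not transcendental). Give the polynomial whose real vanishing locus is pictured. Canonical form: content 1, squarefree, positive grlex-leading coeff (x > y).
First, the degree is 2 — no degree-1 curve has this shape.
Next, against the integer gridlines: the y-axis gridline crossings are at y ∈ {-1, 1}.
Finally, putting this together gives p.

3*x*y - y^2 + 3*x + 1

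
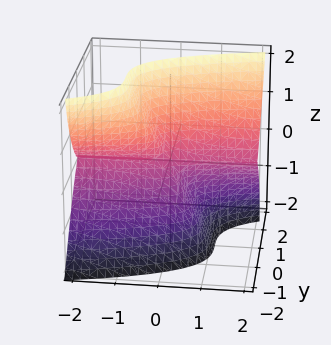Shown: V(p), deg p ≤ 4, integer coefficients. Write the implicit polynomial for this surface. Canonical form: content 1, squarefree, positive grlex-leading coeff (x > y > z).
2*x*z^2 - 3*y^3 + z^3

First, degree: no degree-2 surface has this shape, so deg p = 3.
Next, from the visible intercepts: it crosses the z-axis at the gridline z = 0; one y-axis crossing is at y = 0; every point of the x-axis in the box is on the surface.
Finally, fitting integer coefficients to these (and the overall shape) gives p.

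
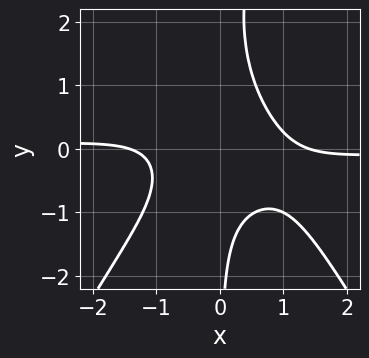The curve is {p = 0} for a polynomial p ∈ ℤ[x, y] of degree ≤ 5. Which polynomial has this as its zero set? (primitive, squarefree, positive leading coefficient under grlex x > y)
(a) The degree is 4 — a generic line meets the curve in up to 4 points.
(b) From the visible intercepts: the curve avoids every integer y-axis point in the box.
(c) Together with the visible shape, these determine p as stated.

3*x^3*y - x*y^3 + 3*x*y^2 + x^2 - 2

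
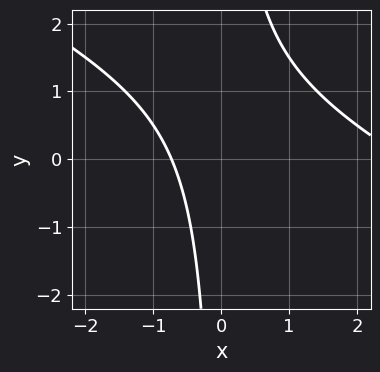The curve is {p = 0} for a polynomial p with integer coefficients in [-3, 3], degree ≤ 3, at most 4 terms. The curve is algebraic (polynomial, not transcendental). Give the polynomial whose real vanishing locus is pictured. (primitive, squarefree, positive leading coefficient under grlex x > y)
x^2 + 2*x*y - 2*x - 2

Degree: a generic line meets the curve in up to 2 points, so deg p = 2.
From the axis intercepts and sections: the curve avoids every integer y-axis point in the box.
Together with the visible shape, these determine p as stated.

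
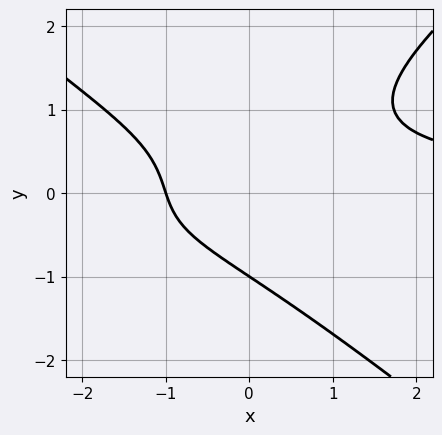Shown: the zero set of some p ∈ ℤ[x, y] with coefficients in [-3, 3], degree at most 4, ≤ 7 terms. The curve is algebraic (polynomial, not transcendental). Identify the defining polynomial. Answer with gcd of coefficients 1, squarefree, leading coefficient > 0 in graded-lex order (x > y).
2*x^2*y - 3*y^3 + 3*x*y - 3*x - 3

(a) Degree: a generic line meets the curve in up to 3 points, so deg p = 3.
(b) Observable constraints: one x-axis crossing is at x = -1; one y-axis crossing is at y = -1.
(c) Together with the visible shape, these determine p as stated.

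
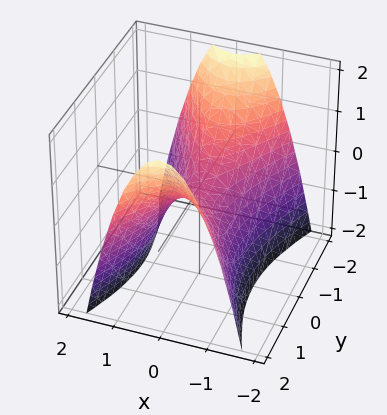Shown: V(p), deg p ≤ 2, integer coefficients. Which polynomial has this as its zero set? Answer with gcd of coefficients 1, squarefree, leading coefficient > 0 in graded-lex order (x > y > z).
(a) Degree: a hyperbolic paraboloid; a quadric, so deg p = 2.
(b) Symmetries: the x ↦ −x reflection is a symmetry, so x appears only in even powers; mirror symmetry y ↦ −y ⇒ only even powers of y.
(c) Reading off the gridlines: it crosses the x-axis at the gridline x = 0; it crosses the y-axis at the gridline y = 0; one z-axis crossing is at z = 0.
(d) The integer polynomial consistent with all of this is the stated p.

3*x^2 - y^2 + 2*z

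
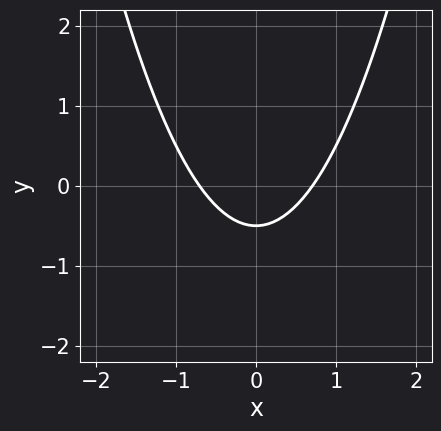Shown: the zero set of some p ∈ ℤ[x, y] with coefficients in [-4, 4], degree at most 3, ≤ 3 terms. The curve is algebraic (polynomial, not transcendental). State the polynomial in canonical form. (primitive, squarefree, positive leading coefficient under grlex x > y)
2*x^2 - 2*y - 1

1. Degree: no degree-1 curve has this shape, so deg p = 2.
2. Symmetries: the x ↦ −x reflection is a symmetry, so x appears only in even powers.
3. Together with the visible shape, these determine p as stated.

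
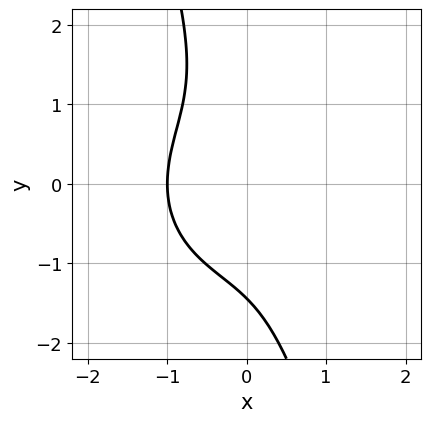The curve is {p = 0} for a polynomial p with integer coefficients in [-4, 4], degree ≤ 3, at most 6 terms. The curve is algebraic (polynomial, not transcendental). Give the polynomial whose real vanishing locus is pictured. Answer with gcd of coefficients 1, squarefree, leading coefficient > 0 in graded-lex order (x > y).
First, degree: the shape is more complex than any degree-2 curve, so deg p = 3.
Then, against the integer gridlines: it crosses the x-axis at the gridline x = -1.
Finally, putting this together gives p.

3*x^3 + 3*x*y^2 + y^3 + 3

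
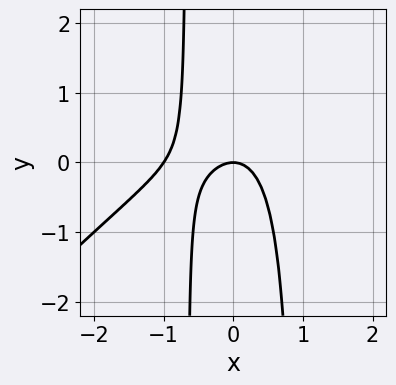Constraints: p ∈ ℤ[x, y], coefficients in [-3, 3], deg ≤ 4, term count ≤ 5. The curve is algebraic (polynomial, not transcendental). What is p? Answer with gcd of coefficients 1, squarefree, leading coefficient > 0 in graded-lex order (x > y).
First, degree: no degree-2 curve has this shape, so deg p = 3.
Then, checking where it meets the axes: one y-axis crossing is at y = 0; among the integer gridlines, it crosses the x-axis at x ∈ {-1, 0}.
Finally, matching integer coefficients to the picture gives p.

3*x^3 - 3*x^2*y + 3*x^2 + x*y + 2*y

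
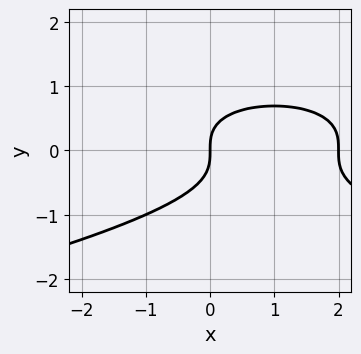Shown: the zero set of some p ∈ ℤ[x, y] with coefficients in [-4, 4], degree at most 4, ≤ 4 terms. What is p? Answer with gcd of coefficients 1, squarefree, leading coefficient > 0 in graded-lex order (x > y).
3*y^3 + x^2 - 2*x

First, deg p = 3.
Then, from the axis intercepts and sections: the x-axis gridline crossings are at x ∈ {0, 2}; it meets the y-axis at y = 0 (among the integer gridlines).
Finally, assembling these constraints gives the stated polynomial.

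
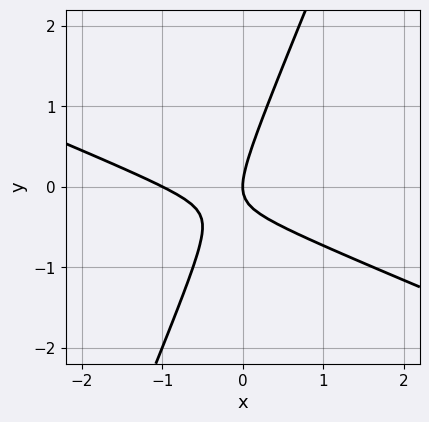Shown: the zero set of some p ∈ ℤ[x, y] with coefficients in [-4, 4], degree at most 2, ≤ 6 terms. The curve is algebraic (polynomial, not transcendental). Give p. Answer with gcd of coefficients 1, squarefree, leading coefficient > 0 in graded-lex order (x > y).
First, the degree is 2 — the shape is more complex than any degree-1 curve.
Then, observable constraints: among the integer gridlines, it crosses the x-axis at x ∈ {-1, 0}; one y-axis crossing is at y = 0.
Finally, these observations pin down the coefficients.

x^2 + 2*x*y - y^2 + x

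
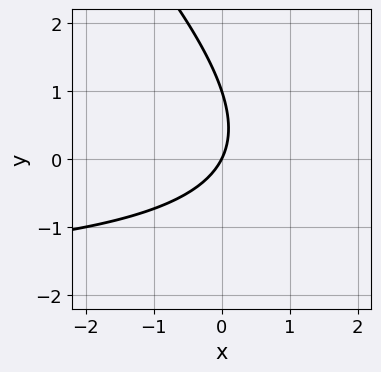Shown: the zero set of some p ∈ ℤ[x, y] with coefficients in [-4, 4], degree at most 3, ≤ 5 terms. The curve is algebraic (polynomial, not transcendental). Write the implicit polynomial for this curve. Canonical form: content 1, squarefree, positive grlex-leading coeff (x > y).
First, the degree is 2 — no degree-1 curve has this shape.
Then, from the axis intercepts and sections: one x-axis crossing is at x = 0; the y-axis gridline crossings are at y ∈ {0, 1}.
Finally, solving for integer coefficients yields p as stated.

x*y + y^2 + 2*x - y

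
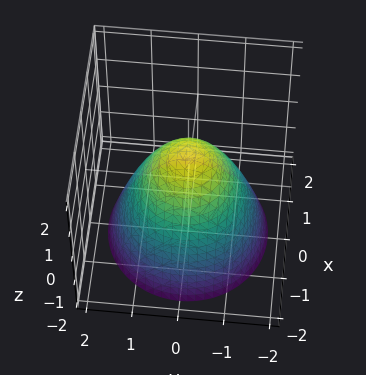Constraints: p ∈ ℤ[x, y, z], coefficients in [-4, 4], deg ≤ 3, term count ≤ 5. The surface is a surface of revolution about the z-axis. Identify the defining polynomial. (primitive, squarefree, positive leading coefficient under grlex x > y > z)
x^2 + y^2 + z - 1

1. Degree: the shape is more complex than any degree-1 surface, so deg p = 2.
2. Symmetries: rotational symmetry about the z-axis ⇒ p depends on x, y only through x² + y².
3. From the axis intercepts and sections: among the integer gridlines, it crosses the y-axis at y ∈ {-1, 1}; it crosses the z-axis at the gridline z = 1; a circular section at z = -2 has radius between 1 and 2.
4. Putting this together gives p. Check: (1, 0, 0) on the x-axis lies on the surface, and p(1, 0, 0) = 0. ✓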